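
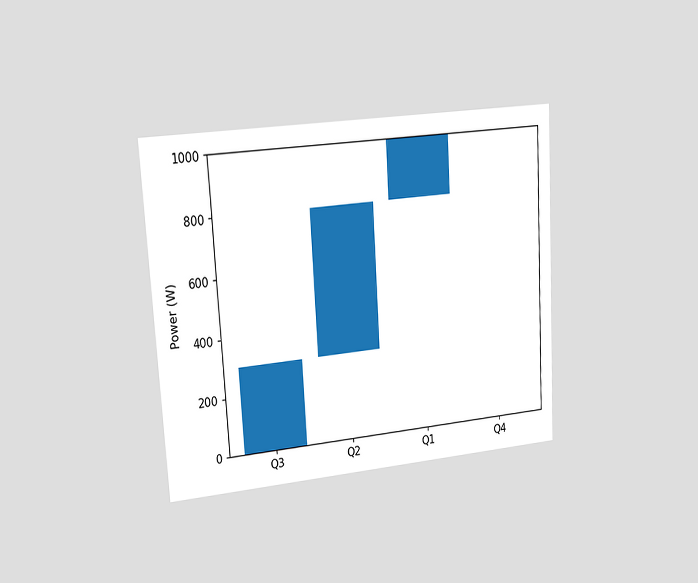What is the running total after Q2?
The chart is tilted about 3° counter-clockwise and viewed slightly from the left. After Q2 the running total reaches 800W.

800W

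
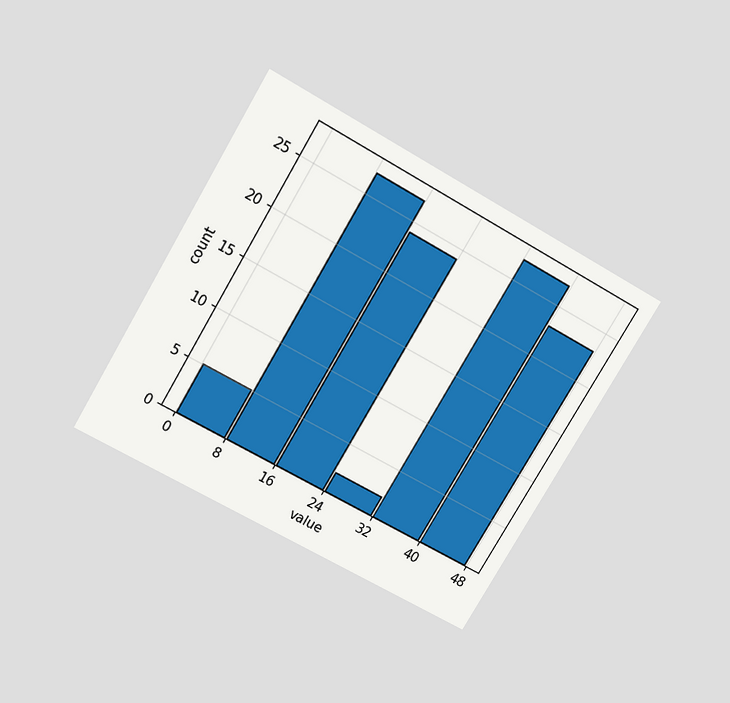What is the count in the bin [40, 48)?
23

The chart is tilted about 31° clockwise and viewed slightly from above. The [40, 48) bin has height 23.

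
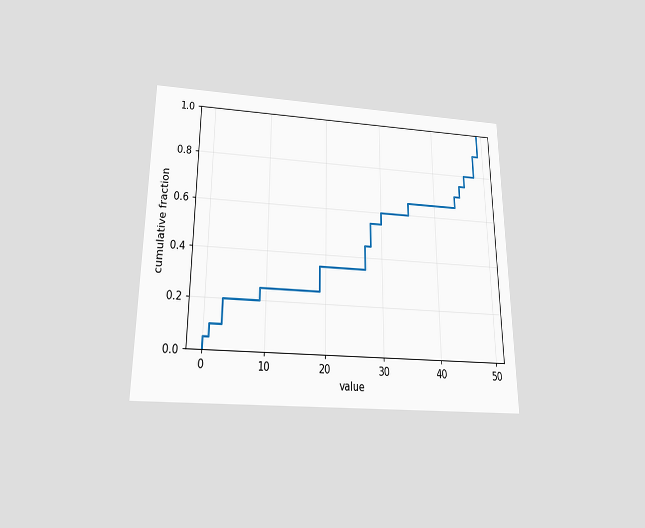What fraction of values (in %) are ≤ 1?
10%

The chart is viewed slightly from below. At x=1 the ECDF step is at 10%.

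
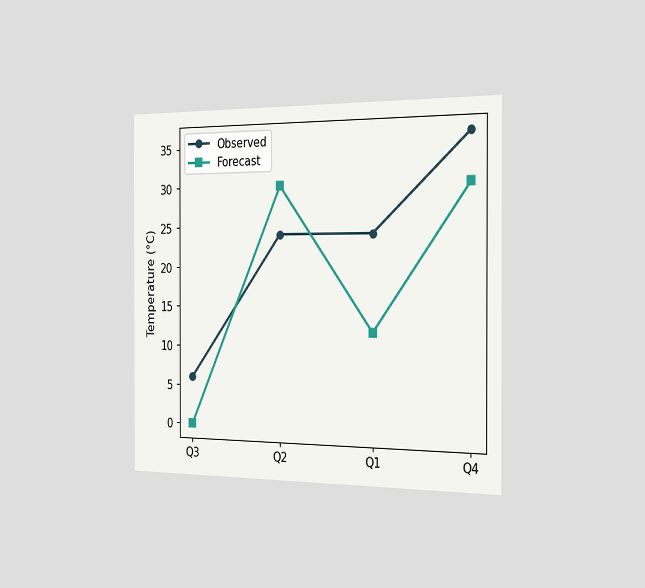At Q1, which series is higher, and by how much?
The chart is viewed slightly from the right. At Q1, Observed sits above the other line by 12°C.

Observed, by 12°C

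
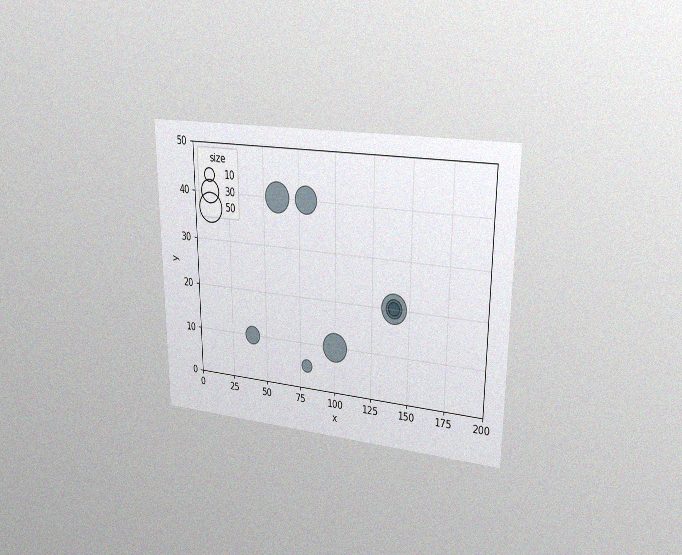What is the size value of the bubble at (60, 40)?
The chart is viewed at a slight angle, with some photo noise. Matching the bubble at (60, 40) against the size legend gives 50.

50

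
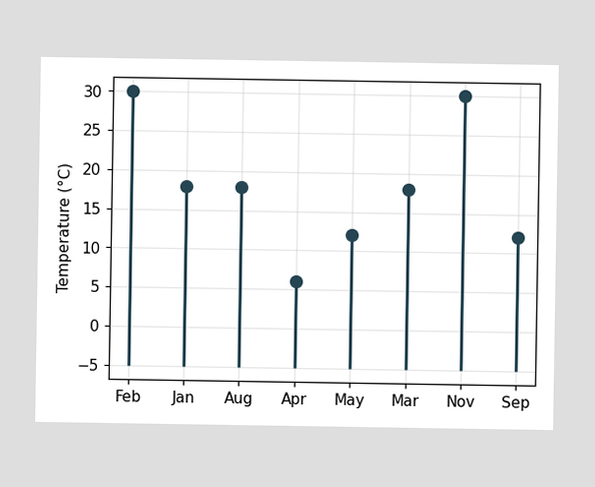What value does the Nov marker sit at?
The Nov marker sits at 30°C.

30°C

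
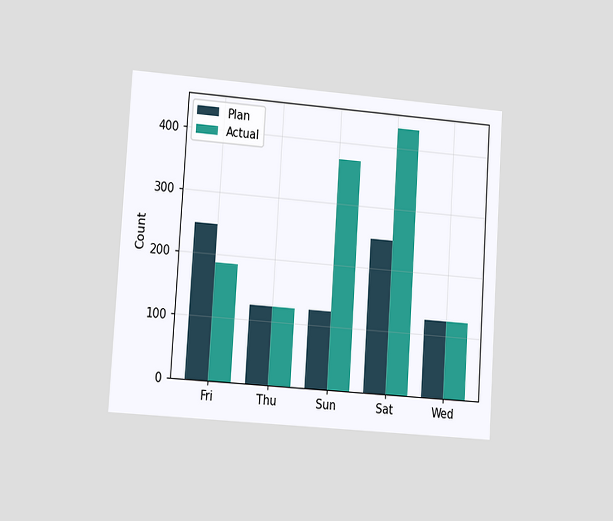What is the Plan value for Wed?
The chart is tilted about 4° clockwise and viewed slightly from the left. The Plan bar at Wed reaches 124 on the y-axis.

124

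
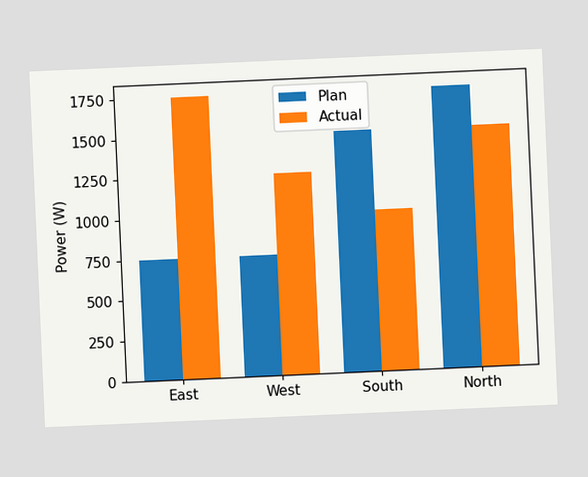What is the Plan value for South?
The chart is tilted about 3° counter-clockwise. The Plan bar at South reaches 1500W on the y-axis.

1500W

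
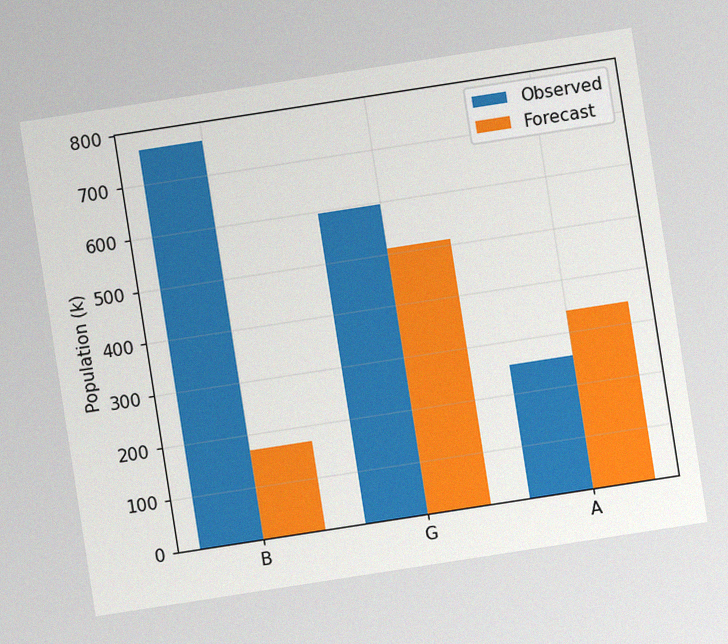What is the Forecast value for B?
The chart is tilted about 9° counter-clockwise, with some photo noise. The Forecast bar at B reaches 170k on the y-axis.

170k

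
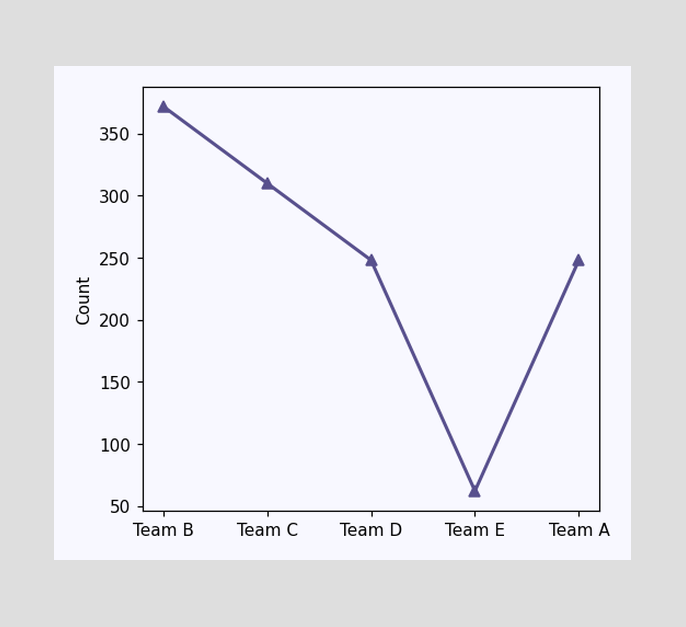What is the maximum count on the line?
372

The highest point is at Team B, and reading across to the y-axis gives 372.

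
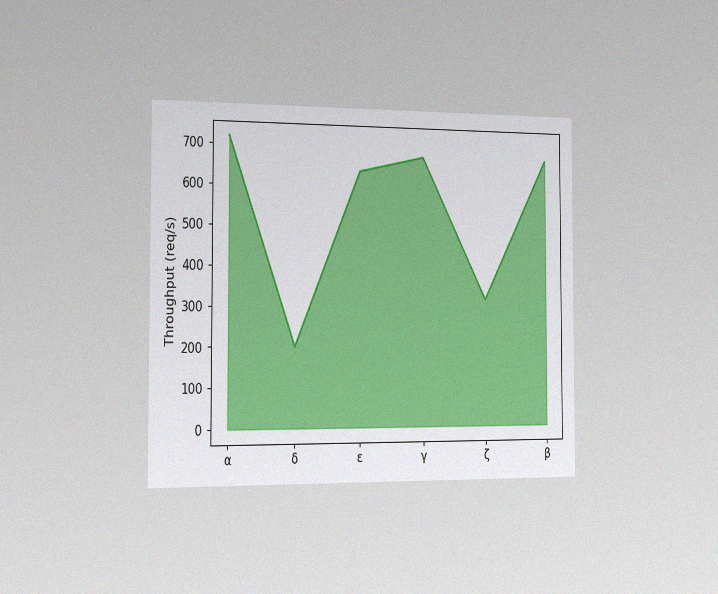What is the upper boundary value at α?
720req/s

The chart is viewed slightly from the left, with some photo noise. At α the upper boundary is at 720req/s.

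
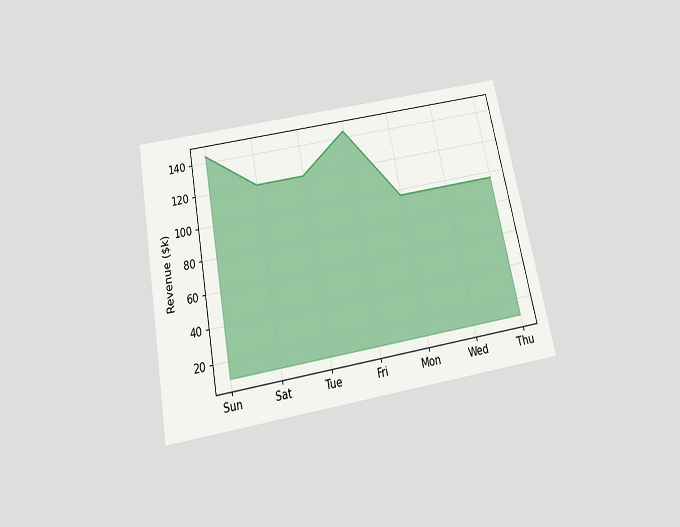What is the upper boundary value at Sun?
$144k

The chart is tilted about 11° counter-clockwise and viewed slightly from below. At Sun the upper boundary is at $144k.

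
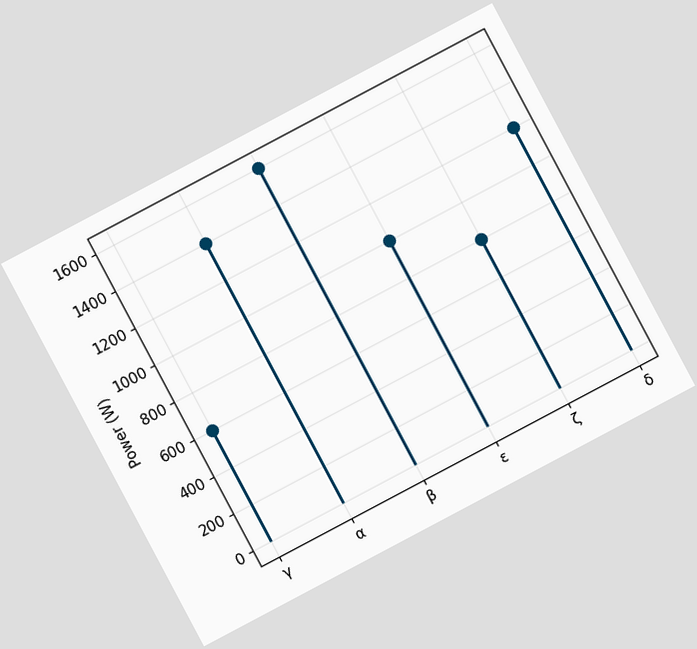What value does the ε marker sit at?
The chart is tilted about 28° counter-clockwise. The ε marker sits at 1000W.

1000W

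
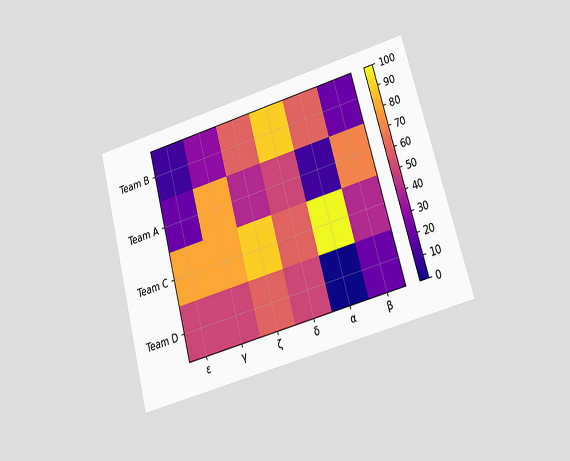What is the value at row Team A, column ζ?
40

The chart is tilted about 15° counter-clockwise and viewed at a slight angle. Matching cell (Team A, ζ) against the colorbar gives 40.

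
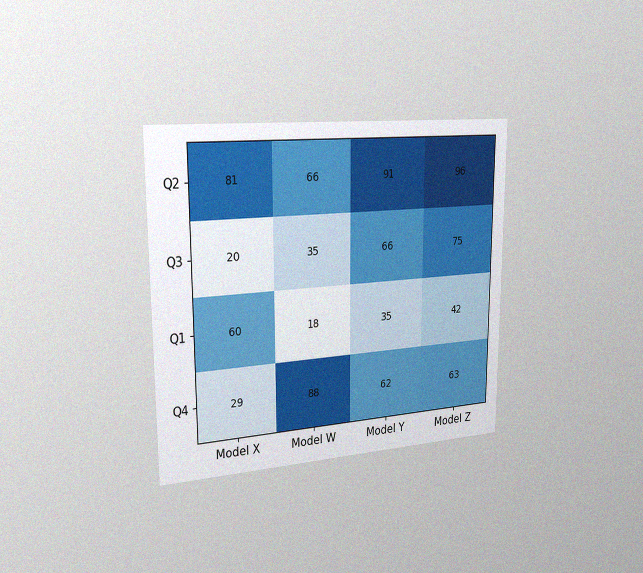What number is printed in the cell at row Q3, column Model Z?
75

The chart is viewed slightly from the left, with some photo noise. The (Q3, Model Z) cell reads 75.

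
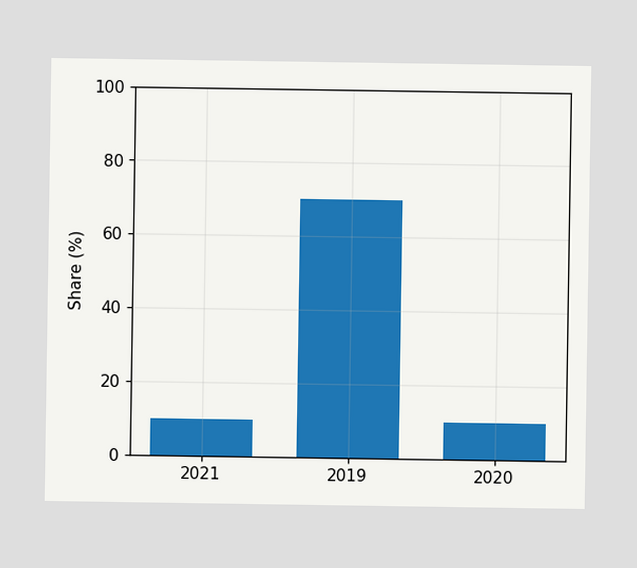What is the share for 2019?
70%

Reading along the chart's y-axis, the 2019 bar reaches 70%.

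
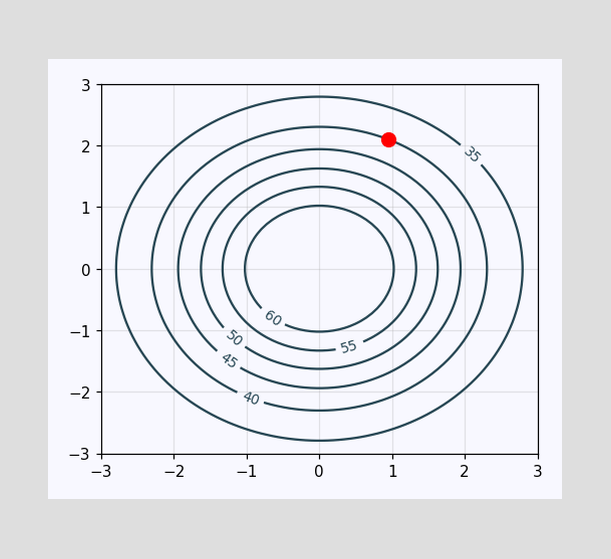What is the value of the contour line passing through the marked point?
The marked point sits on the contour labelled 40.

40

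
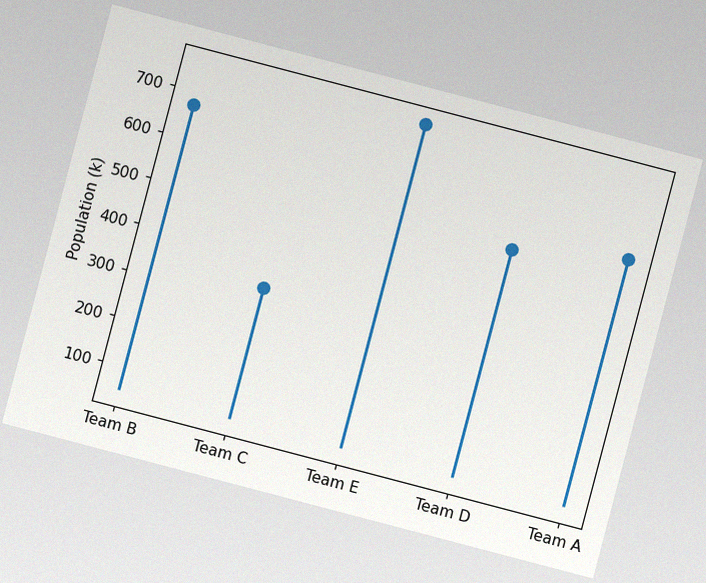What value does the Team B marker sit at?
The chart is tilted about 15° clockwise, with some photo noise. The Team B marker sits at 672k.

672k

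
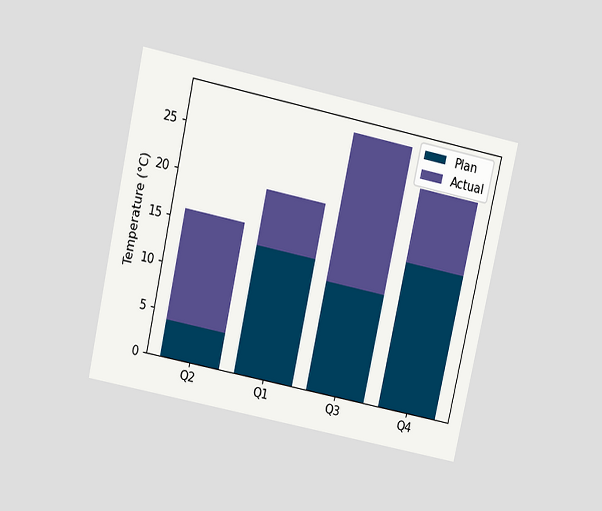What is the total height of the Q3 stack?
The chart is tilted about 12° clockwise and viewed slightly from above. The Q3 stack's top reaches 28°C on the y-axis.

28°C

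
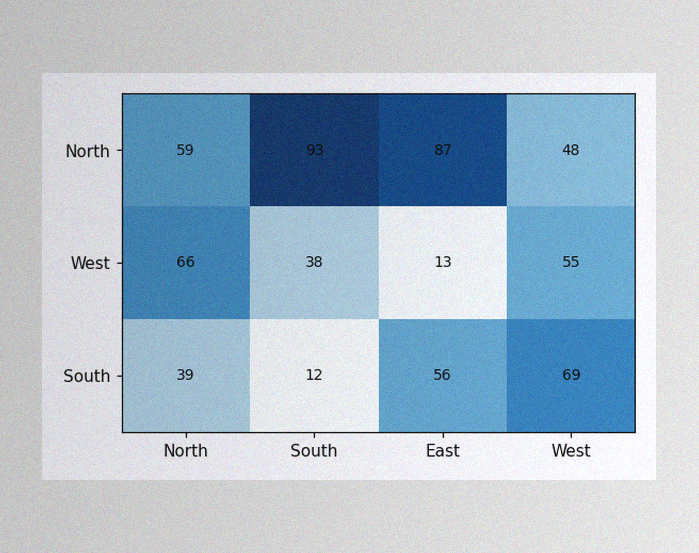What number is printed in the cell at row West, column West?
55

The image has some photo noise and uneven lighting. The (West, West) cell reads 55.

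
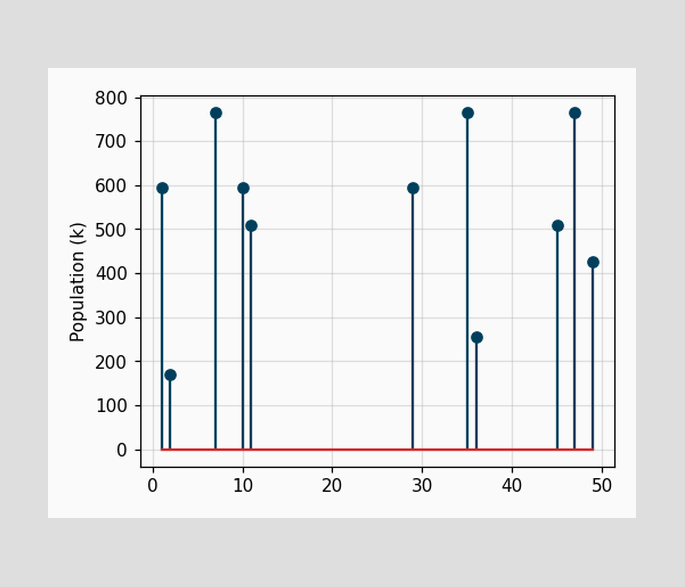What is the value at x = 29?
595k

The stem at x=29 reaches 595k.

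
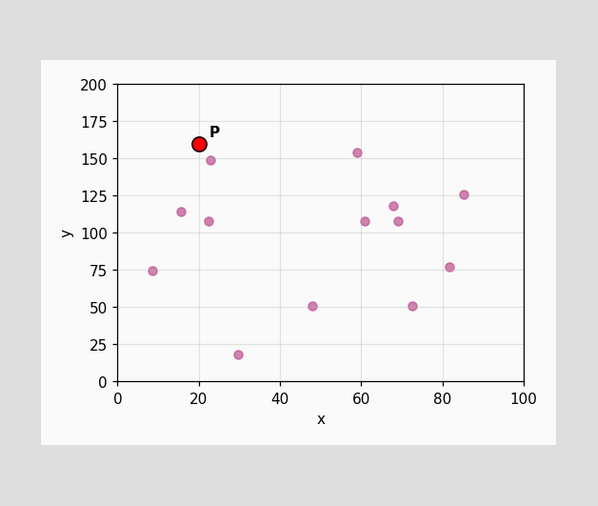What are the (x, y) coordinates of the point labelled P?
(20, 160)

Following the gridlines from P to each axis, P sits at (20, 160).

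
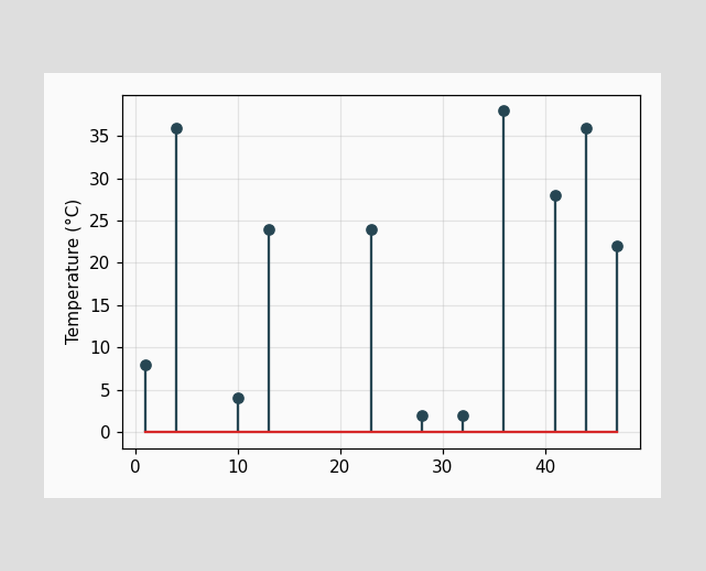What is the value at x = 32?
The stem at x=32 reaches 2°C.

2°C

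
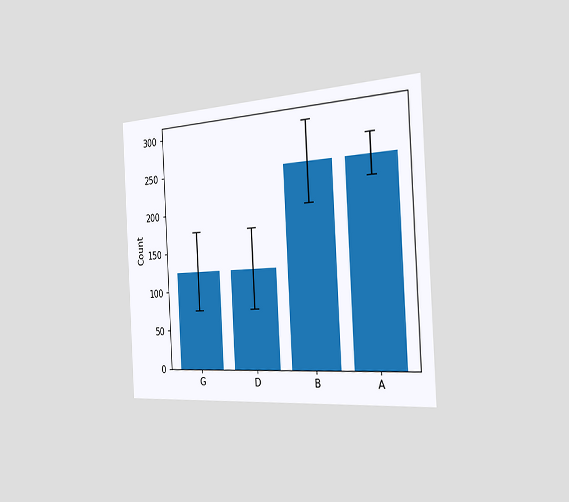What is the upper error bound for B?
The chart is tilted about 3° counter-clockwise and viewed slightly from the right. The B bar's upper whisker reaches 300.

300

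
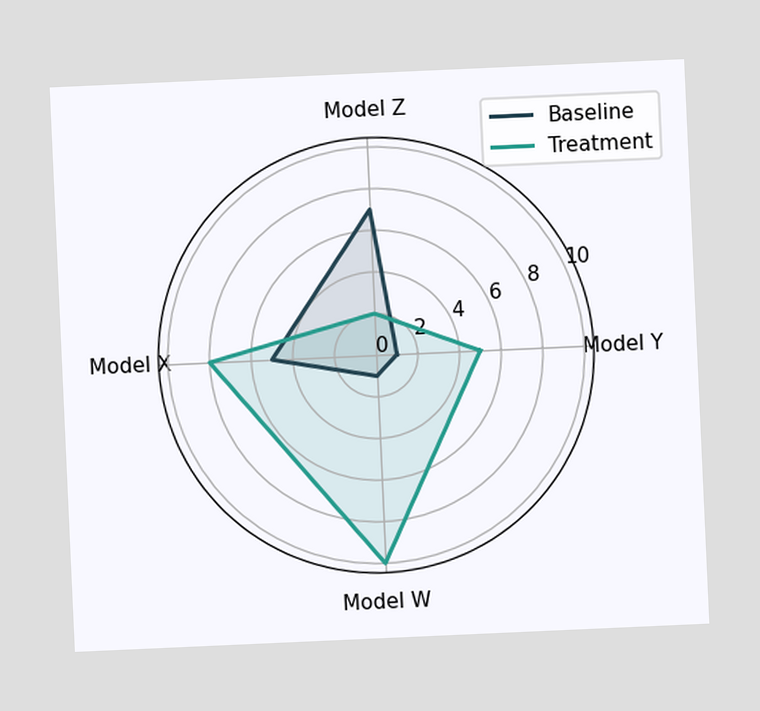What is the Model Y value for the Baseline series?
The chart is tilted about 3° counter-clockwise. On the Model Y axis, Baseline reaches 1.

1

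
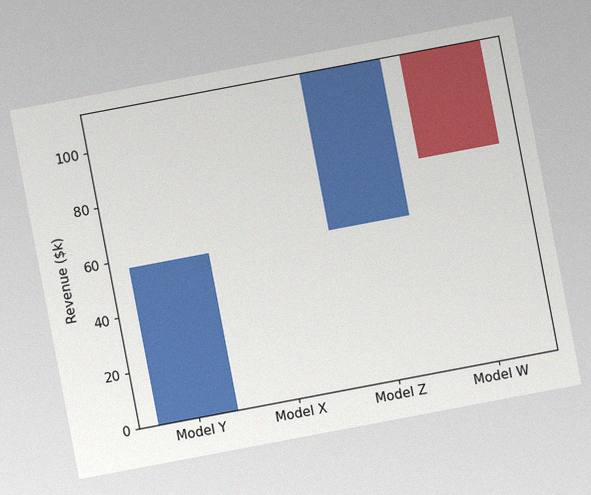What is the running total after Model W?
$76k

The chart is tilted about 11° counter-clockwise, with some photo noise. After Model W the running total reaches $76k.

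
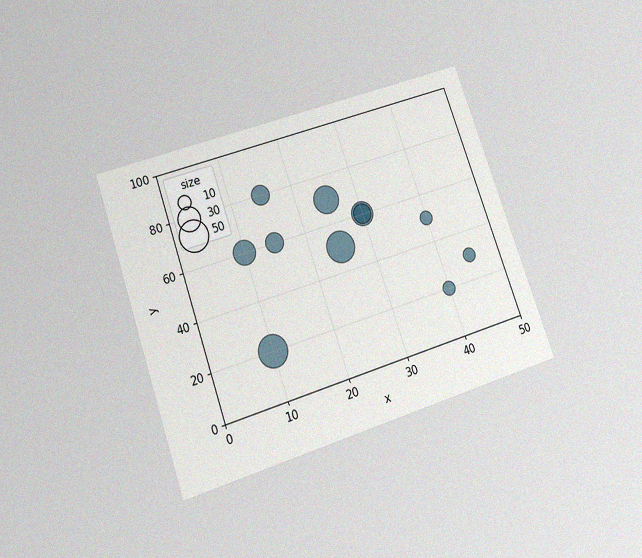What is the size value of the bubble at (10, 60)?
30

The chart is tilted about 19° counter-clockwise and viewed slightly from below, with some photo noise. Matching the bubble at (10, 60) against the size legend gives 30.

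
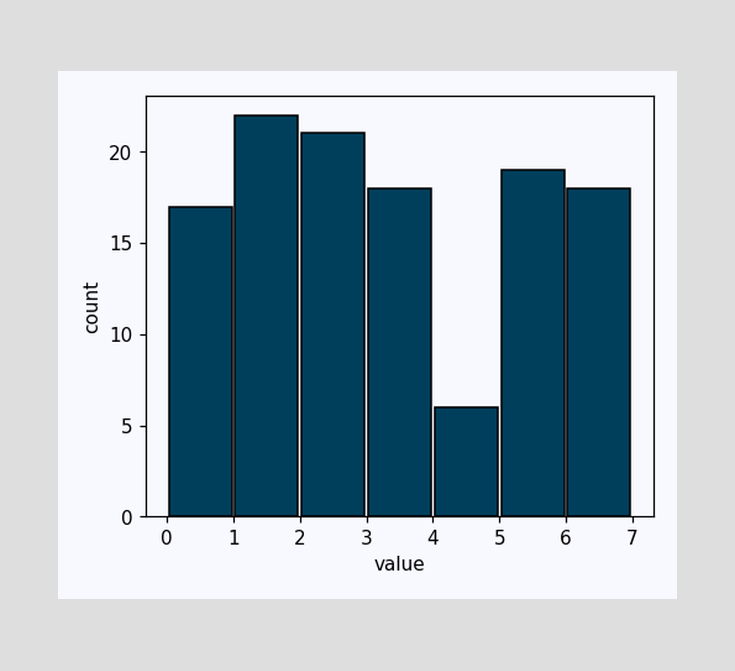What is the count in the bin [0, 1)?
17

The [0, 1) bin has height 17.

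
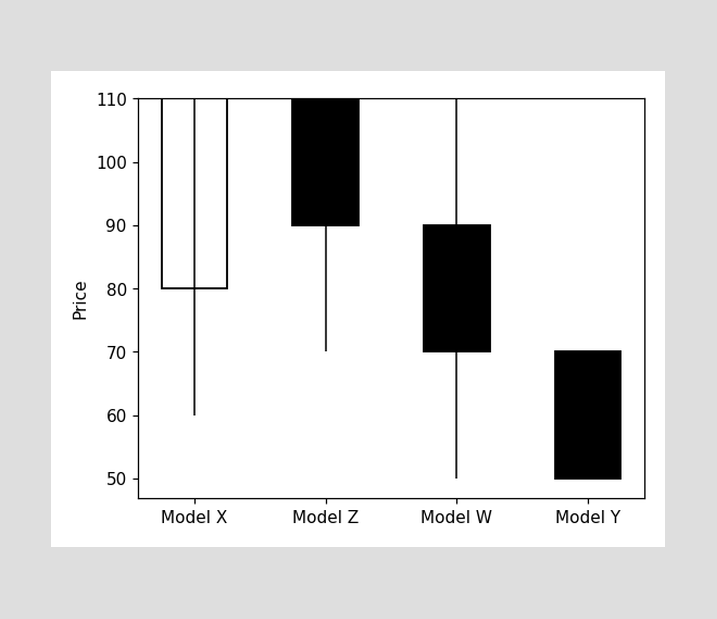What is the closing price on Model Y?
The Model Y candle closes at 50.

50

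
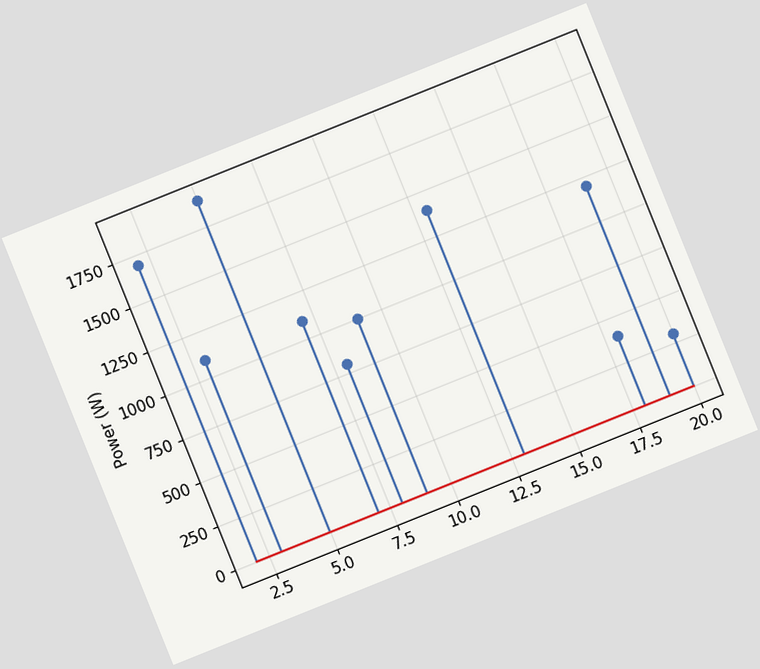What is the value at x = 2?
The chart is tilted about 22° counter-clockwise. The stem at x=2 reaches 1700W.

1700W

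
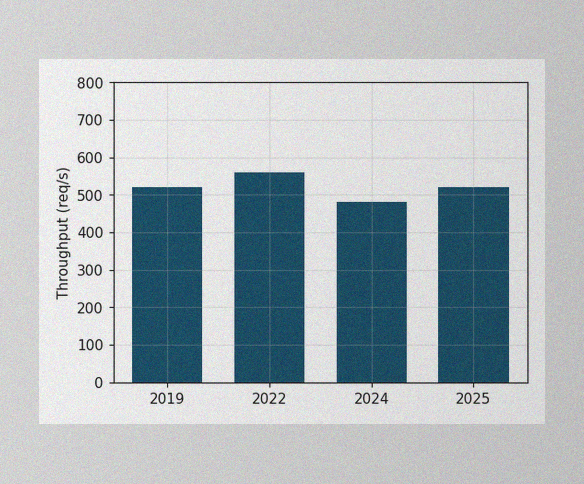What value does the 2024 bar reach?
480req/s

The image has some photo noise and uneven lighting. Reading along the chart's y-axis, the 2024 bar reaches 480req/s.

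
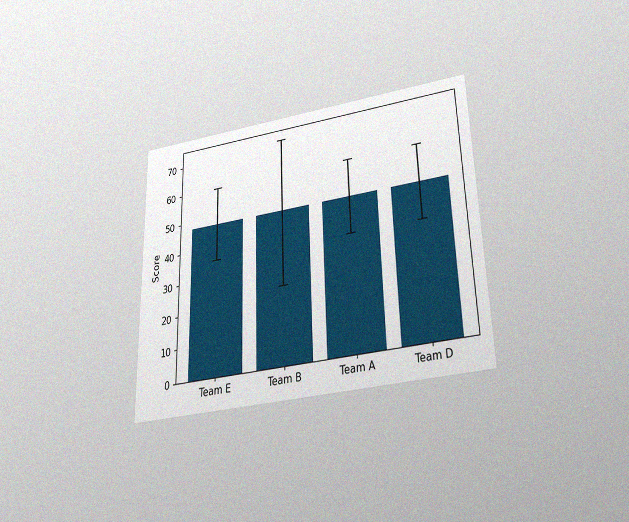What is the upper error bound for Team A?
60

The chart is viewed slightly from below, with some photo noise. The Team A bar's upper whisker reaches 60.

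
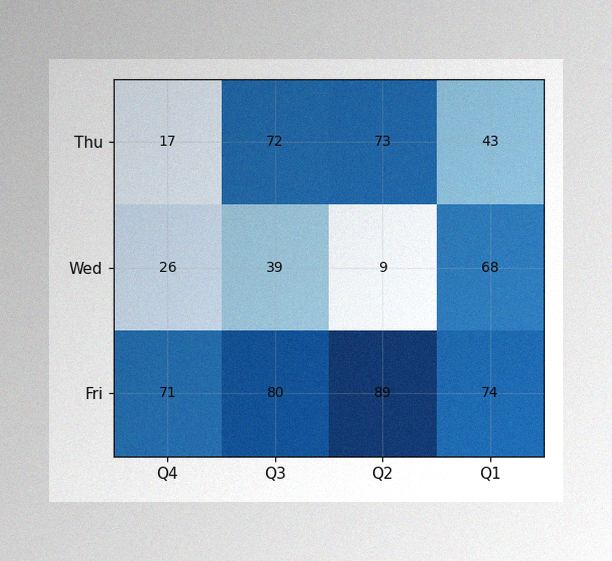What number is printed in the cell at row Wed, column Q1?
68

The image has some photo noise and uneven lighting. The (Wed, Q1) cell reads 68.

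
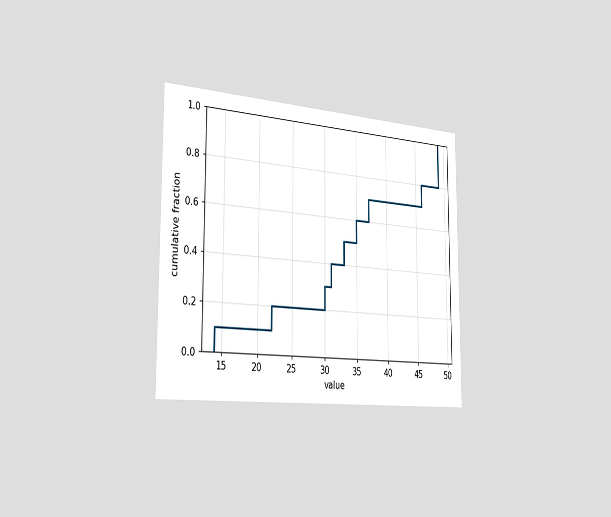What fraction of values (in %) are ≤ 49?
The chart is viewed slightly from the left. At x=49 the ECDF step is at 100%.

100%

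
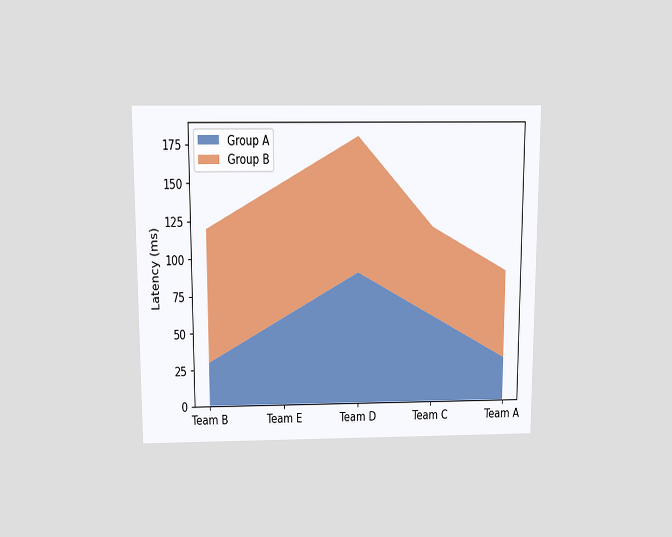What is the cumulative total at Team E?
The chart is viewed slightly from above. The stacked total at Team E reaches 150ms.

150ms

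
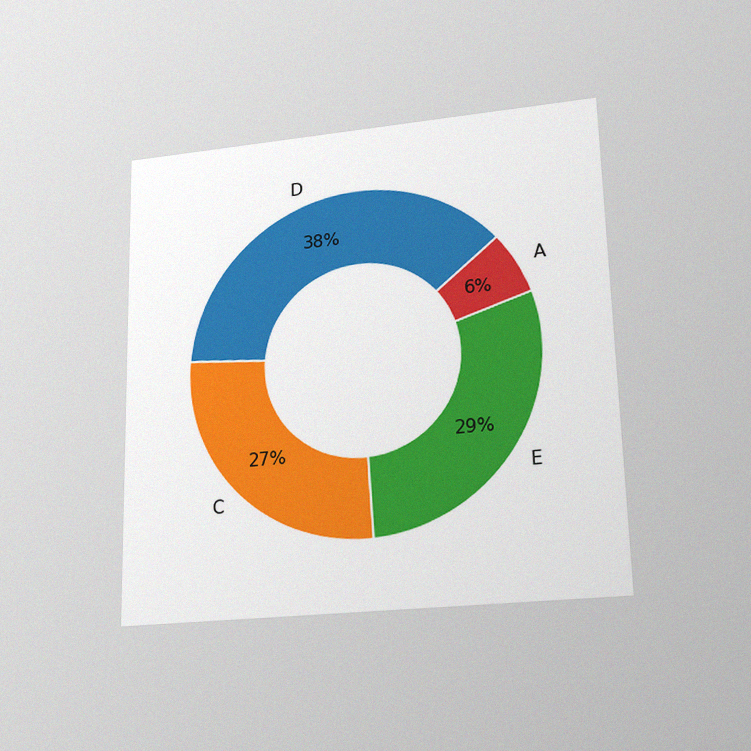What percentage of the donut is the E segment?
29%

The chart is viewed slightly from below, with some photo noise. The E segment takes up 29% of the ring.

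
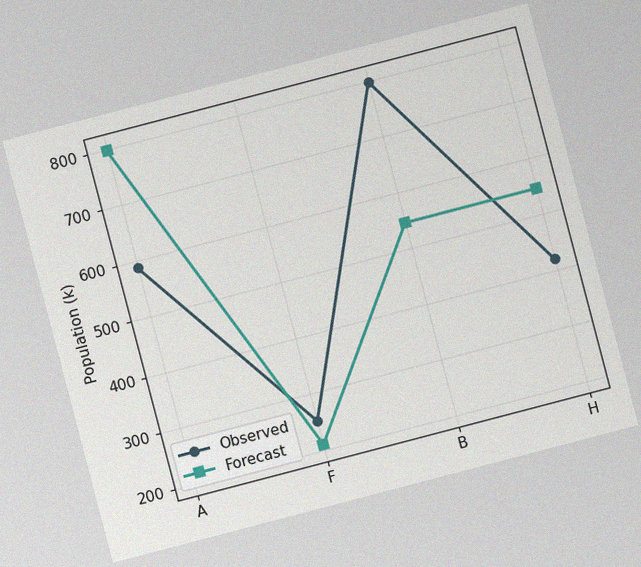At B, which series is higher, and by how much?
The chart is tilted about 15° counter-clockwise, with some photo noise. At B, Observed sits above the other line by 252k.

Observed, by 252k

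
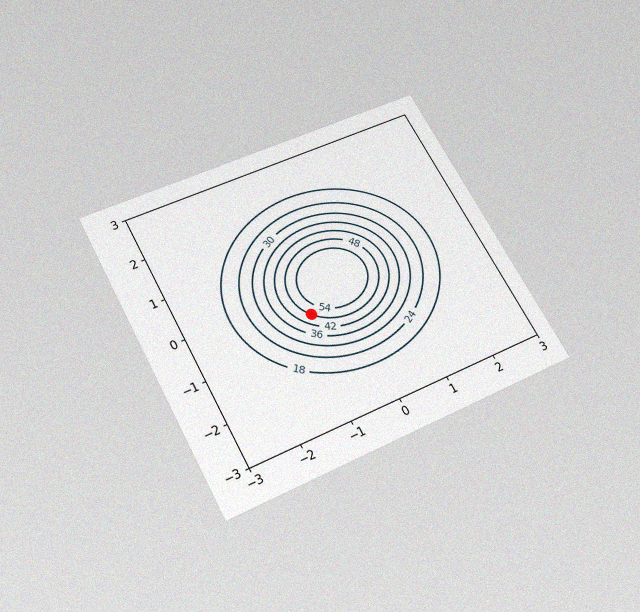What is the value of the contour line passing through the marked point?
48

The chart is tilted about 28° counter-clockwise and viewed slightly from below, with some photo noise. The marked point sits on the contour labelled 48.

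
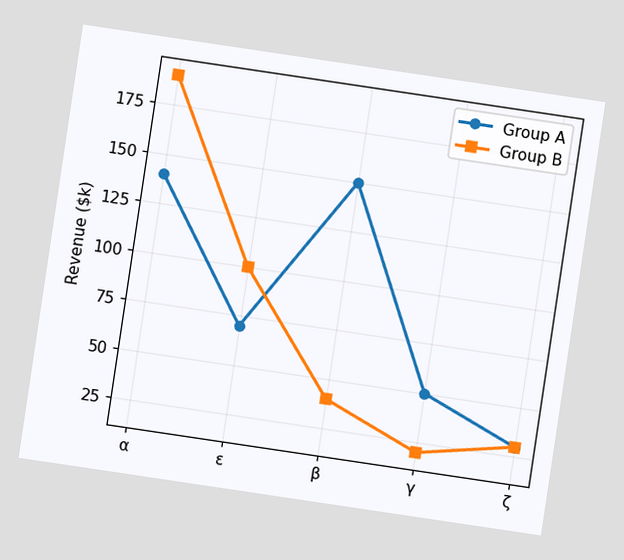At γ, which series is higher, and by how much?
The chart is tilted about 8° clockwise. At γ, Group A sits above the other line by $30k.

Group A, by $30k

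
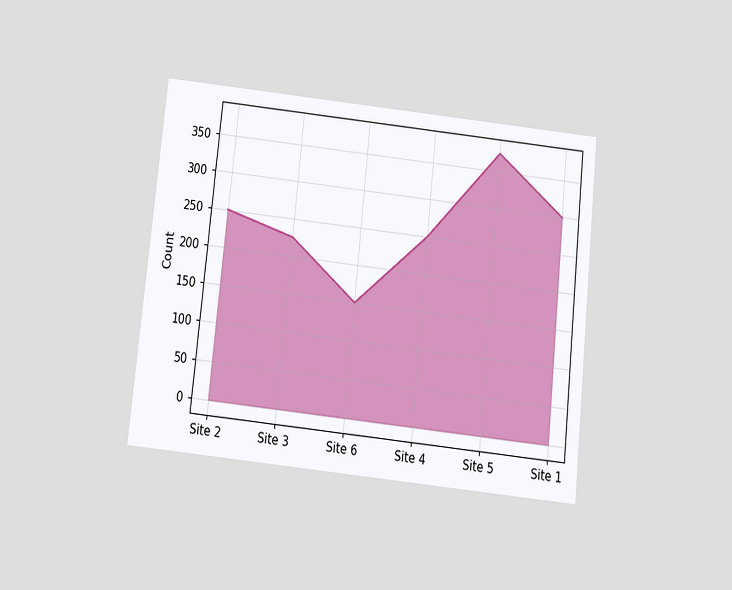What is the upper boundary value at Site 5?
The chart is tilted about 6° clockwise and viewed slightly from below. At Site 5 the upper boundary is at 375.

375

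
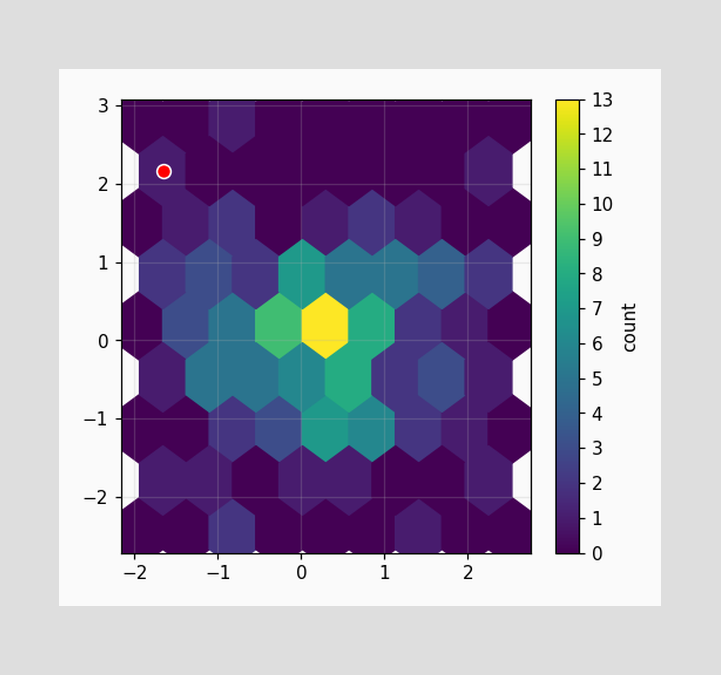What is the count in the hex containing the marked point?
The marked hex reads 1 on the colorbar.

1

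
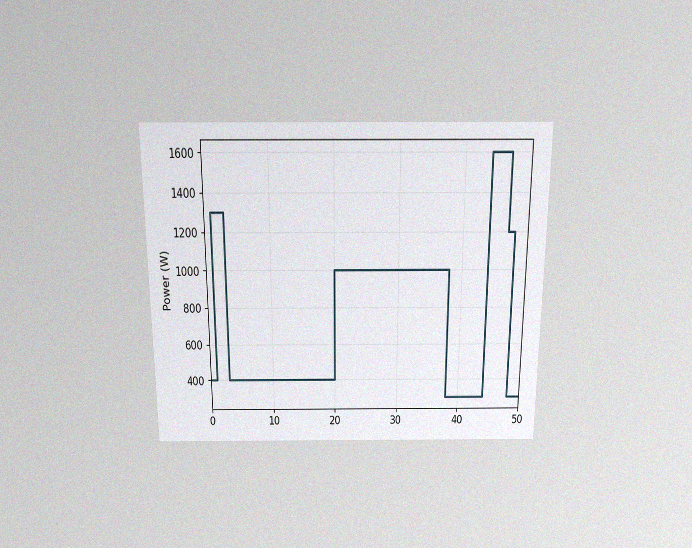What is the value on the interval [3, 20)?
400W

The chart is viewed slightly from above, with some photo noise. On [3, 20) the step sits at 400W.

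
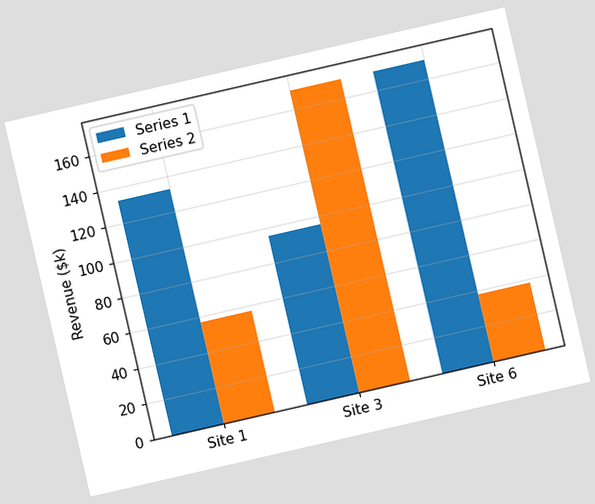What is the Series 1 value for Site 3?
$95k

The chart is tilted about 13° counter-clockwise. The Series 1 bar at Site 3 reaches $95k on the y-axis.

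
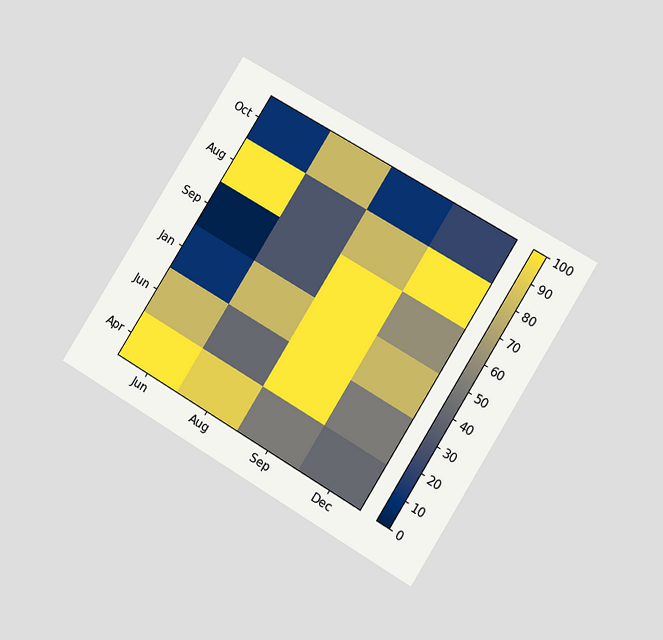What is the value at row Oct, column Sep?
The chart is tilted about 32° clockwise and viewed at a slight angle. Matching cell (Oct, Sep) against the colorbar gives 10.

10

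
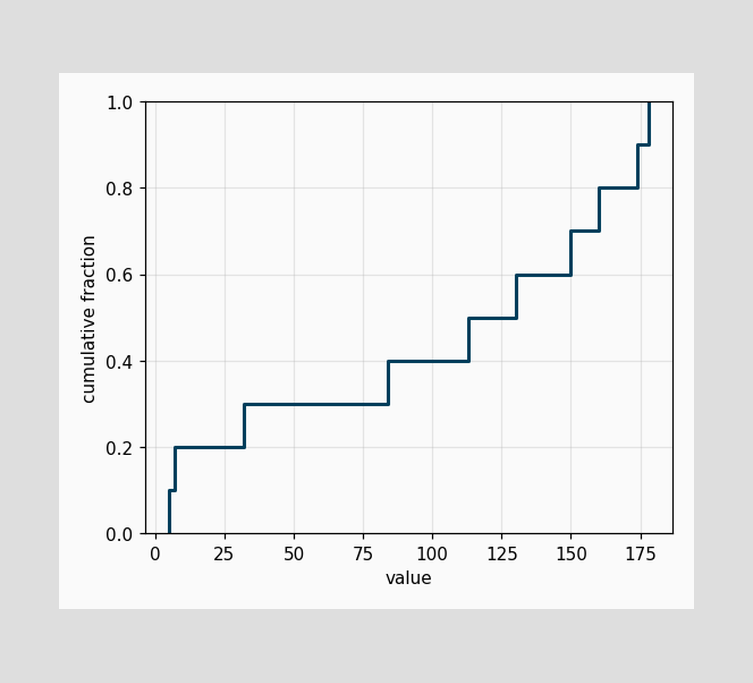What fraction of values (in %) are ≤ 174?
At x=174 the ECDF step is at 90%.

90%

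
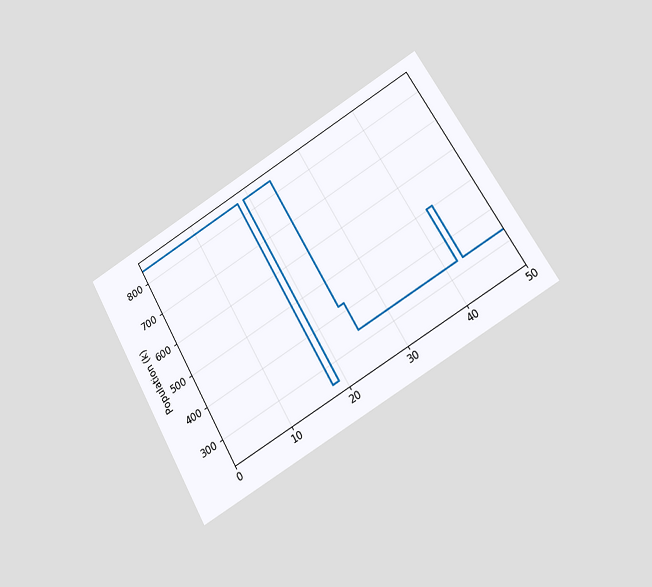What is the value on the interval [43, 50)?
The chart is tilted about 30° counter-clockwise and viewed at a slight angle. On [43, 50) the step sits at 336k.

336k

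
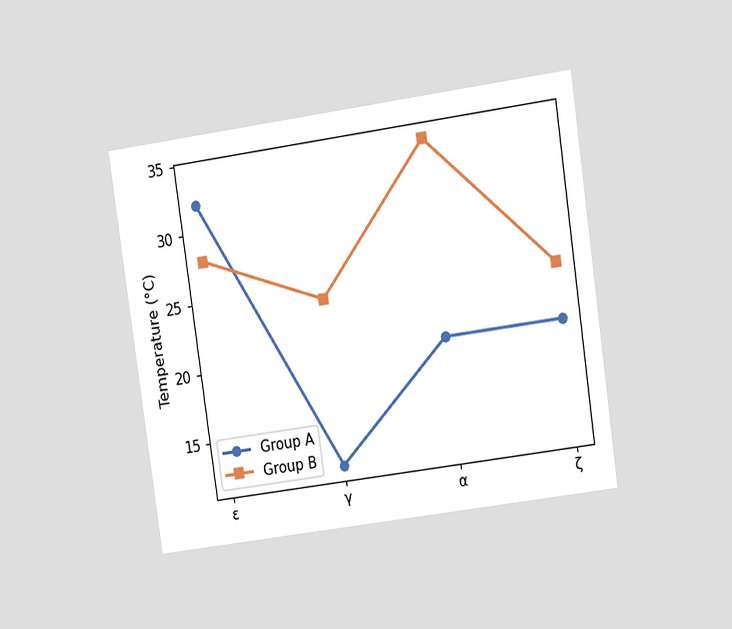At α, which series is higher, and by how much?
The chart is tilted about 8° counter-clockwise and viewed at a slight angle. At α, Group B sits above the other line by 14°C.

Group B, by 14°C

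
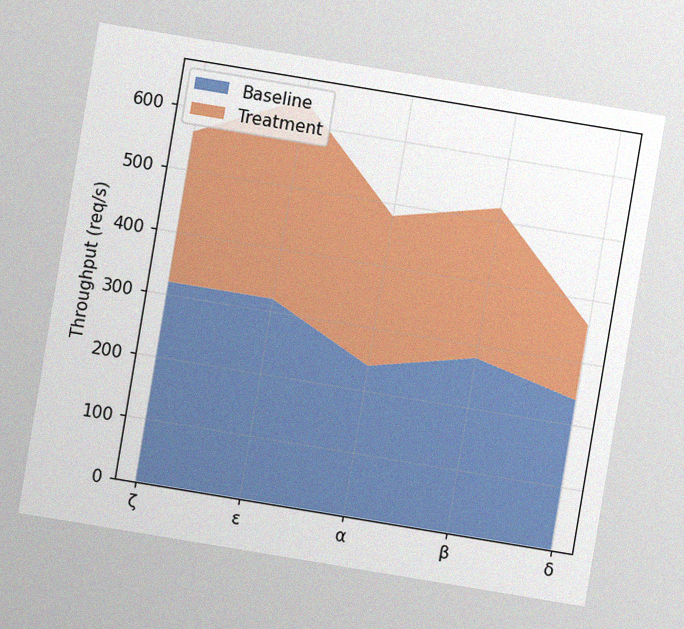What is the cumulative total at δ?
The chart is tilted about 9° clockwise, with some photo noise. The stacked total at δ reaches 360req/s.

360req/s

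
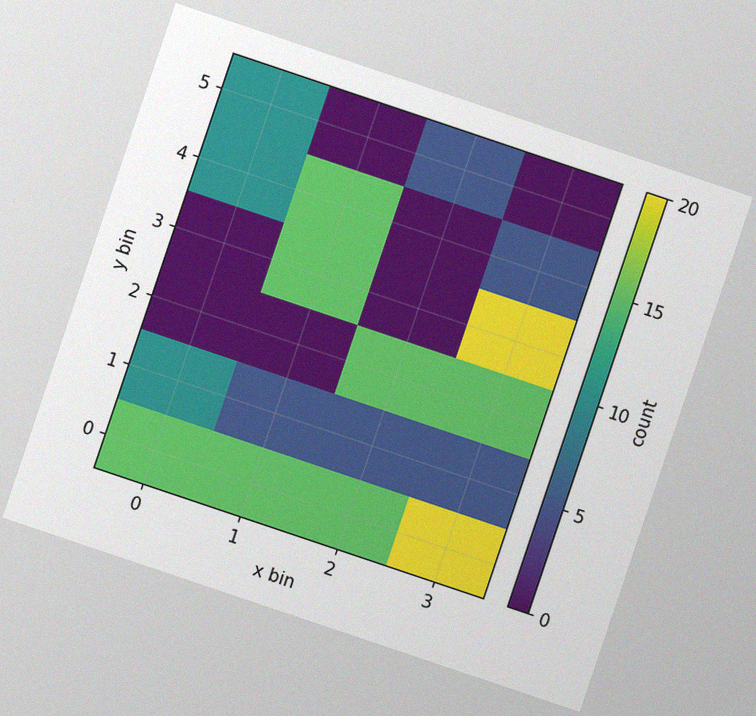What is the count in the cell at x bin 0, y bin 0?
The chart is tilted about 19° clockwise, with some photo noise. Matching the cell (0, 0) against the colorbar gives 15.

15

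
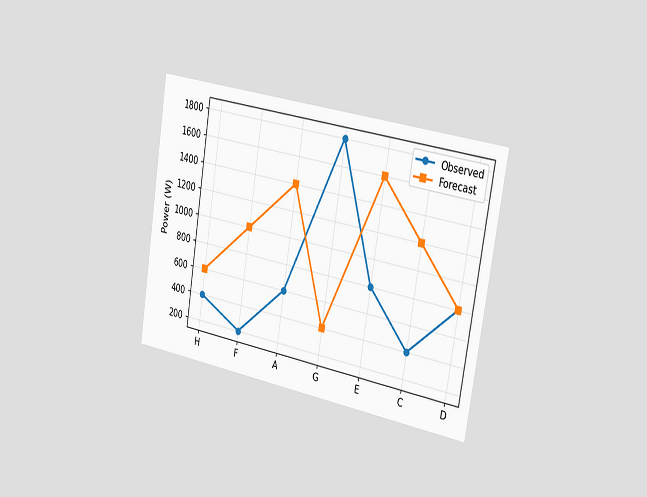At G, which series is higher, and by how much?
Observed, by 1400W

The chart is tilted about 9° clockwise and viewed slightly from the right. At G, Observed sits above the other line by 1400W.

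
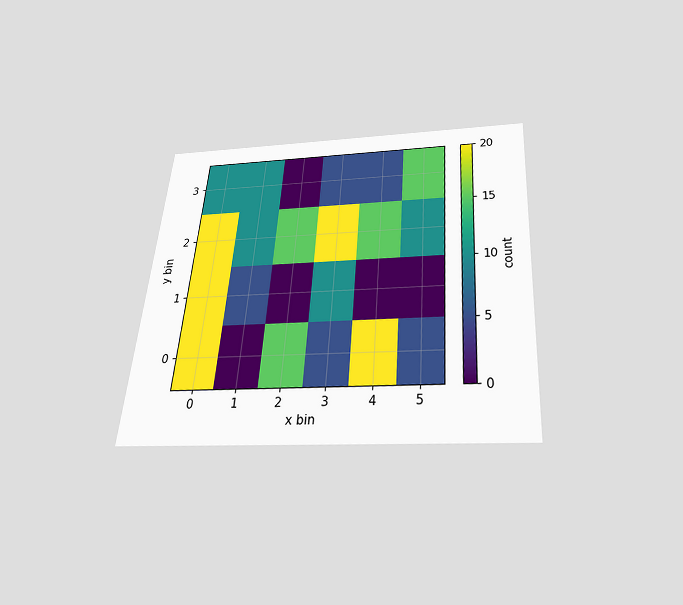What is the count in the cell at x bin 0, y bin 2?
The chart is tilted about 4° clockwise and viewed slightly from below. Matching the cell (0, 2) against the colorbar gives 20.

20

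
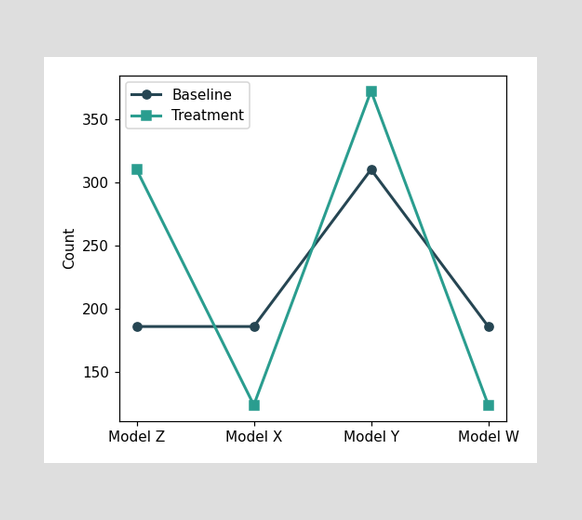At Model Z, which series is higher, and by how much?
At Model Z, Treatment sits above the other line by 124.

Treatment, by 124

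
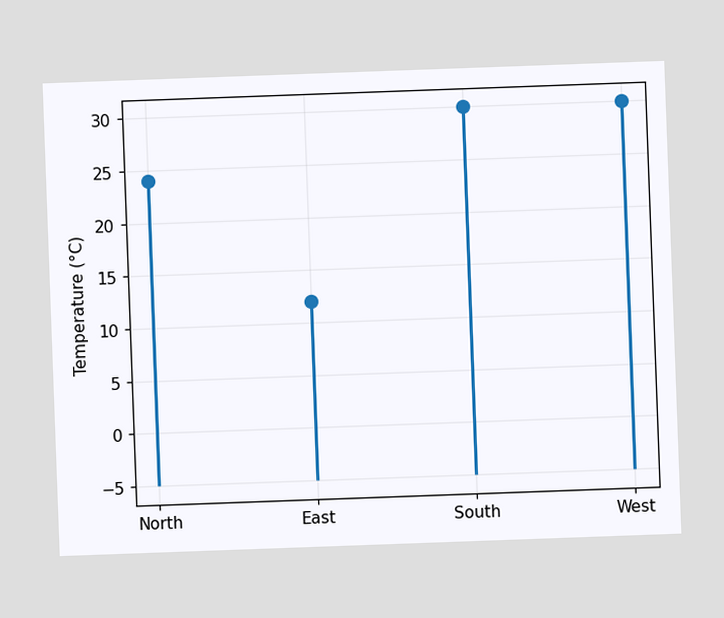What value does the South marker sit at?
The chart is tilted about 2° counter-clockwise. The South marker sits at 30°C.

30°C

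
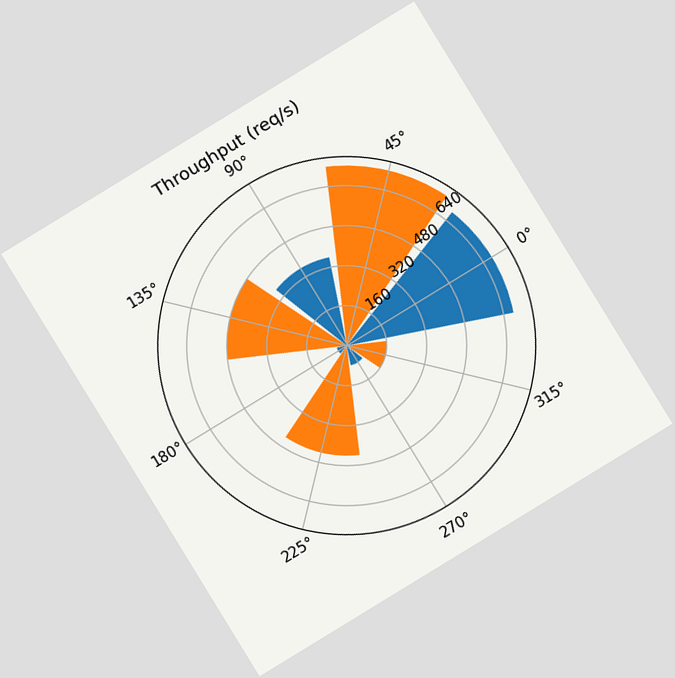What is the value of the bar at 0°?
680req/s

The chart is tilted about 31° counter-clockwise. The bar at 0° reaches 680req/s on the radial axis.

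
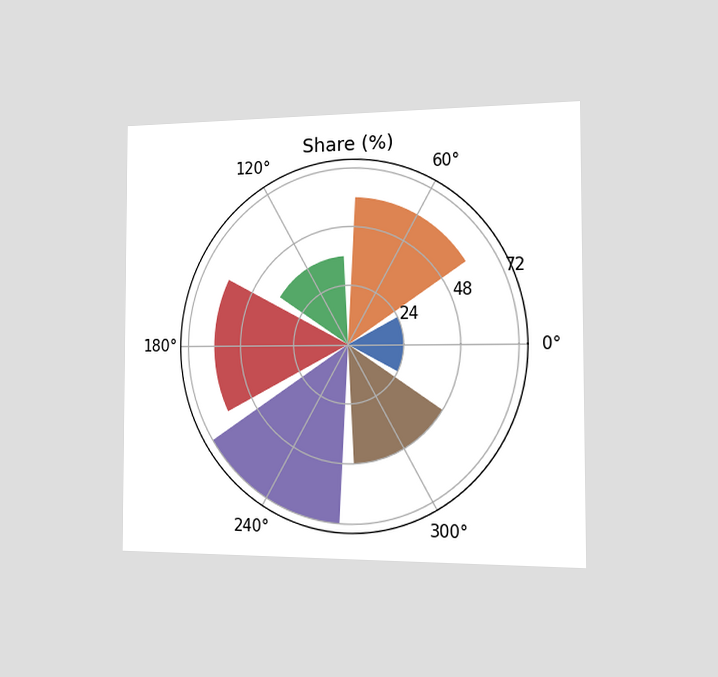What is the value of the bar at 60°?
60%

The chart is viewed slightly from the right. The bar at 60° reaches 60% on the radial axis.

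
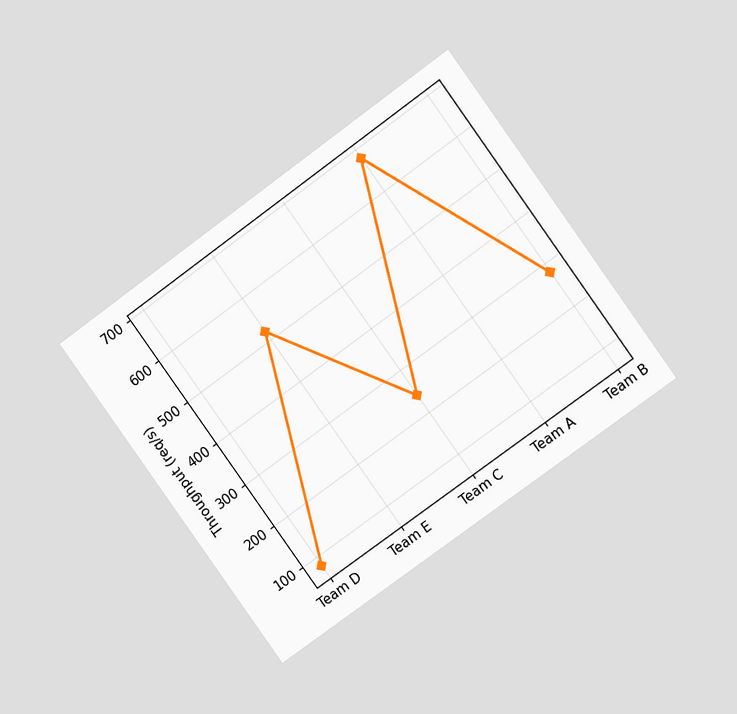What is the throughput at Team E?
520req/s

The chart is tilted about 36° counter-clockwise and viewed at a slight angle. At Team E, the line is at 520req/s.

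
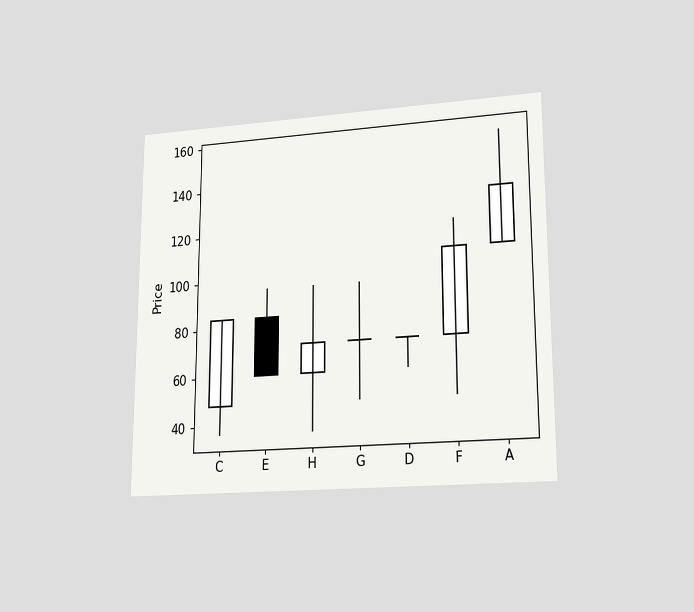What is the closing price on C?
The chart is viewed at a slight angle. The C candle closes at 84.

84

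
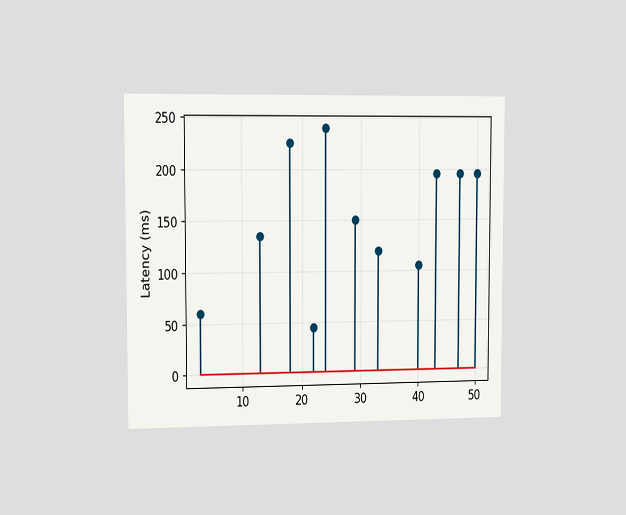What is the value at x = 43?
The chart is viewed slightly from the left. The stem at x=43 reaches 195ms.

195ms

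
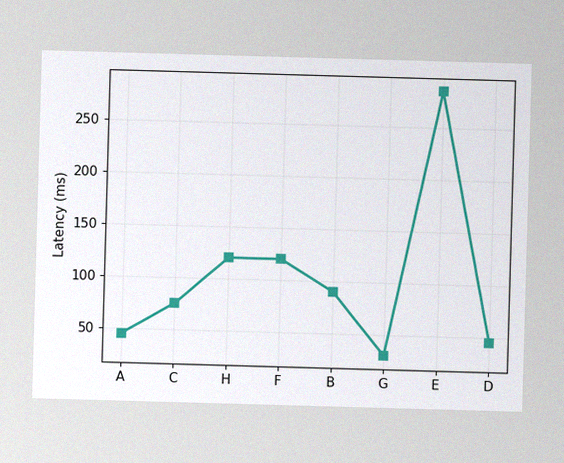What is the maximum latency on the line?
The image has some photo noise and uneven lighting. The highest point is at E, and reading across to the y-axis gives 285ms.

285ms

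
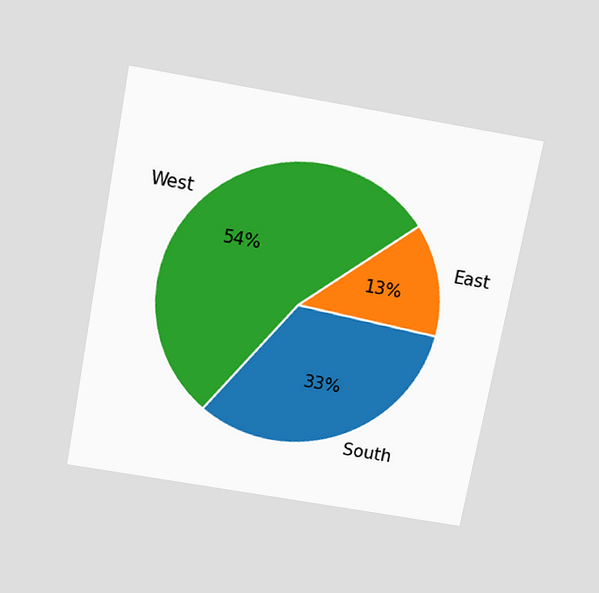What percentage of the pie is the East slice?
13%

The chart is tilted about 10° clockwise and viewed slightly from above. The East slice takes up 13% of the pie.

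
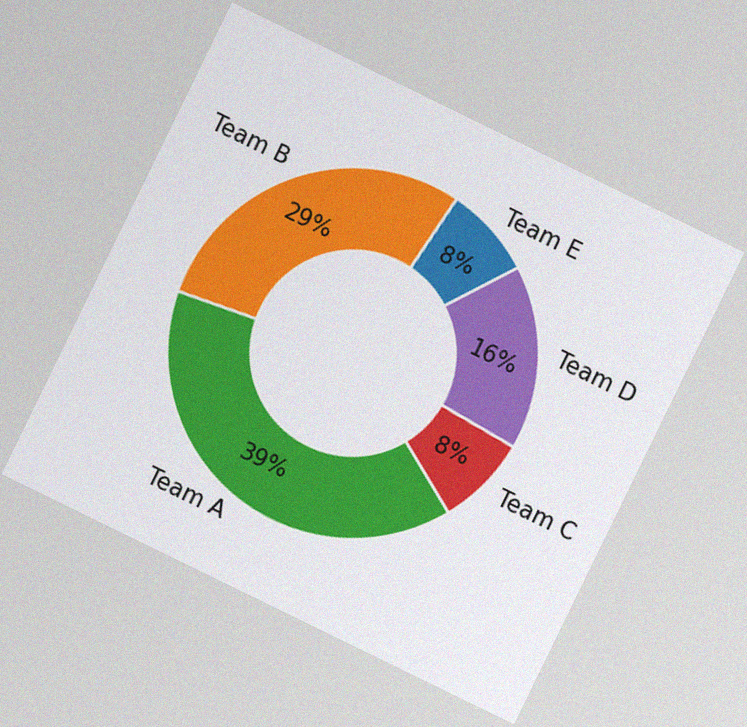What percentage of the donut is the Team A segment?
39%

The chart is tilted about 26° clockwise, with some photo noise. The Team A segment takes up 39% of the ring.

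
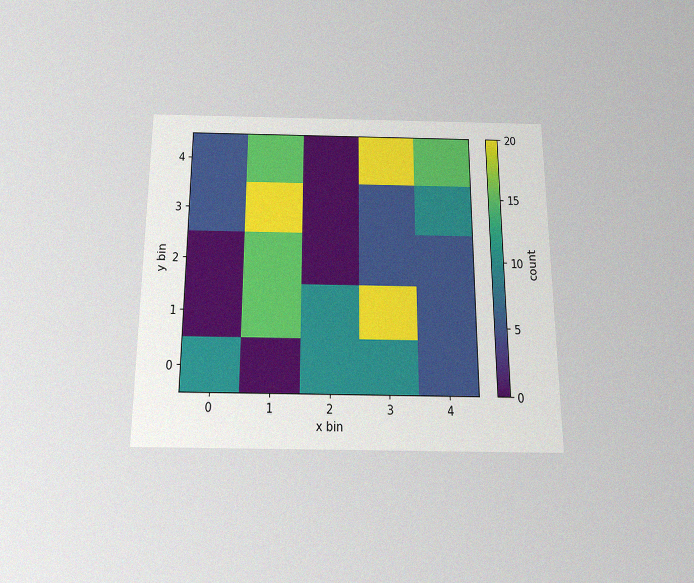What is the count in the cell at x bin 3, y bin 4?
The chart is viewed slightly from below, with some photo noise. Matching the cell (3, 4) against the colorbar gives 20.

20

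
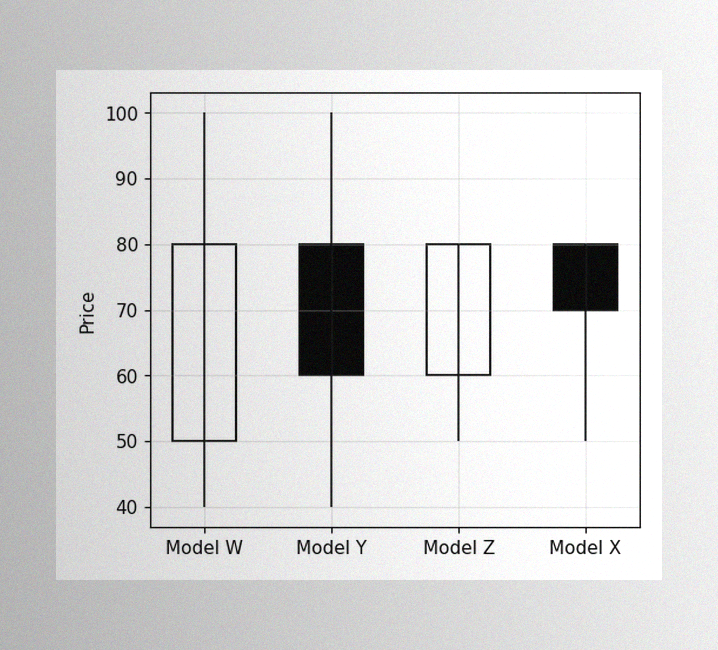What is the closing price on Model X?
The image has some photo noise and uneven lighting. The Model X candle closes at 70.

70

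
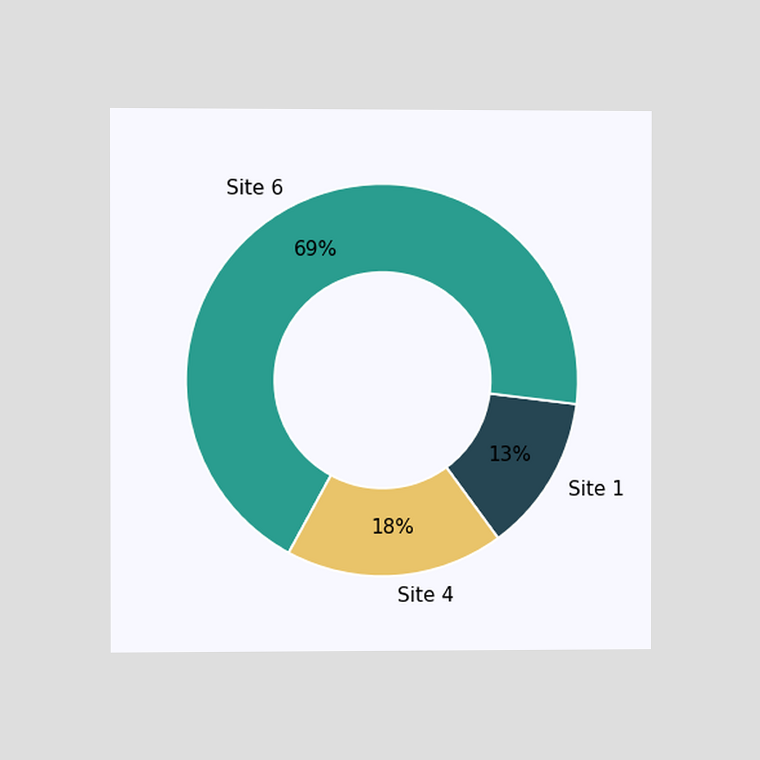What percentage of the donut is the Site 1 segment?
13%

The chart is viewed at a slight angle. The Site 1 segment takes up 13% of the ring.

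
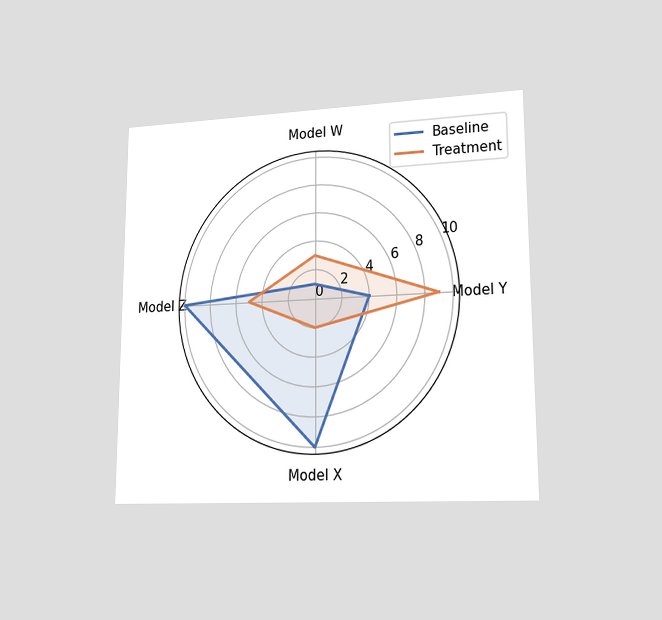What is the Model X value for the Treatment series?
2

The chart is viewed at a slight angle. On the Model X axis, Treatment reaches 2.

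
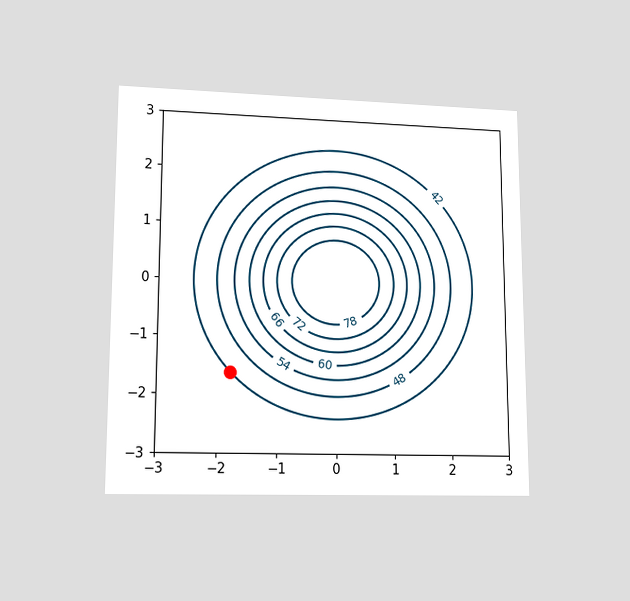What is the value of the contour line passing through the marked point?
42

The chart is viewed at a slight angle. The marked point sits on the contour labelled 42.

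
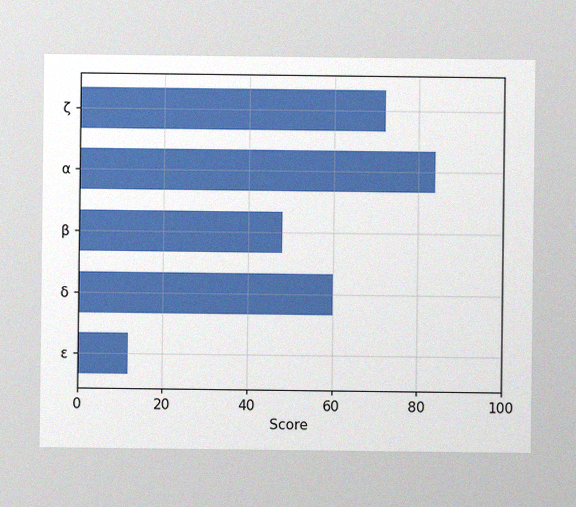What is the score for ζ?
72

The image has some photo noise and uneven lighting. Reading along the chart's x-axis, the ζ bar reaches 72.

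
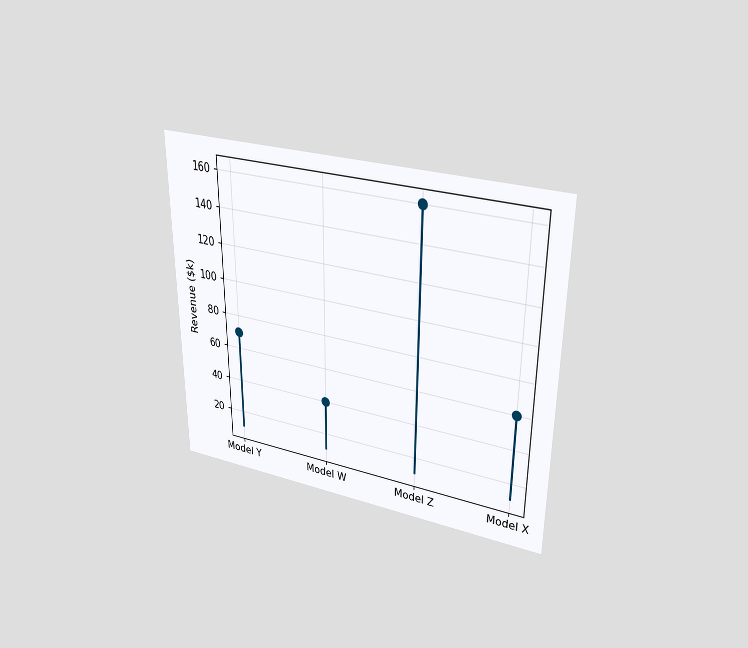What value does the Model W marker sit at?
The chart is viewed slightly from above. The Model W marker sits at $40k.

$40k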